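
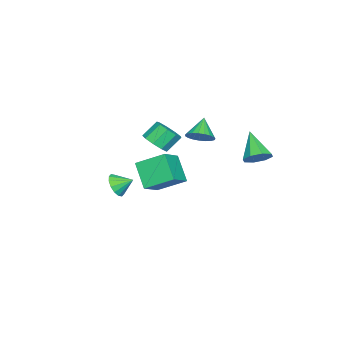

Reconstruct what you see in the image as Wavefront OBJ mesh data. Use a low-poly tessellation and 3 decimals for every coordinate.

v -1.932 4.19 -0.025
v -1.286 3.494 0.007
v -3.148 3.13 1.425
v -1.157 4.016 0.496
v -1.482 4.64 0.68
v -2.071 5.001 0.451
v -2.578 4.886 -0.058
v -2.706 4.365 -0.547
v -2.382 3.741 -0.731
v -1.793 3.38 -0.502
v -0.315 -4.453 -3.648
v 0.307 -4.657 -3.001
v -0.585 -3.447 -3.072
v 0.546 -4.405 -3.327
v 0.555 -4.166 -3.739
v 0.331 -4.005 -4.127
v -0.067 -3.963 -4.386
v -0.53 -4.052 -4.448
v -0.936 -4.249 -4.295
v -1.176 -4.5 -3.969
v -1.184 -4.739 -3.557
v -0.96 -4.901 -3.17
v -0.563 -4.943 -2.91
v -0.099 -4.853 -2.849
v 0.742 1.615 2.49
v 1.352 1.765 3.135
v -0.322 1.385 3.55
v 1.217 2.109 3.074
v 1 2.367 2.912
v 0.738 2.495 2.677
v 0.477 2.471 2.41
v 0.262 2.299 2.156
v 0.13 2.009 1.961
v 0.104 1.65 1.856
v 0.189 1.286 1.862
v 0.369 0.978 1.976
v 0.613 0.78 2.179
v 0.88 0.727 2.436
v 1.123 0.828 2.702
v 1.301 1.064 2.931
v 1.382 1.396 3.085
v -1.459 -2.381 -0.058
v -0.82 -1.639 -0.047
v -1.562 -1.016 0.95
v -2.201 -1.759 0.938
v -1.308 -1.514 -0.488
v -2.05 -0.891 0.508
v -1.867 -1.795 -0.729
v -2.609 -1.172 0.268
v -2.235 -2.35 -0.656
v -2.977 -1.727 0.341
v -2.24 -2.92 -0.303
v -2.982 -2.297 0.694
v -1.879 -3.238 0.164
v -2.621 -2.615 1.161
v -1.322 -3.155 0.527
v -2.064 -2.532 1.524
v -0.829 -2.71 0.616
v -1.571 -2.087 1.613
v -0.63 -2.111 0.39
v -1.372 -1.488 1.386
v 2.07 -1.098 0.169
v 1.662 0.605 1.135
v 2.993 -0.083 -1.231
v 2.585 1.62 -0.265
v 3.555 -1.24 1.045
v 3.147 0.463 2.011
v 4.478 -0.225 -0.355
v 4.07 1.478 0.611
f 2 1 4
f 2 4 3
f 4 1 5
f 4 5 3
f 5 1 6
f 5 6 3
f 6 1 7
f 6 7 3
f 7 1 8
f 7 8 3
f 8 1 9
f 8 9 3
f 9 1 10
f 9 10 3
f 10 1 2
f 10 2 3
f 12 11 14
f 12 14 13
f 14 11 15
f 14 15 13
f 15 11 16
f 15 16 13
f 16 11 17
f 16 17 13
f 17 11 18
f 17 18 13
f 18 11 19
f 18 19 13
f 19 11 20
f 19 20 13
f 20 11 21
f 20 21 13
f 21 11 22
f 21 22 13
f 22 11 23
f 22 23 13
f 23 11 24
f 23 24 13
f 24 11 12
f 24 12 13
f 26 25 28
f 26 28 27
f 28 25 29
f 28 29 27
f 29 25 30
f 29 30 27
f 30 25 31
f 30 31 27
f 31 25 32
f 31 32 27
f 32 25 33
f 32 33 27
f 33 25 34
f 33 34 27
f 34 25 35
f 34 35 27
f 35 25 36
f 35 36 27
f 36 25 37
f 36 37 27
f 37 25 38
f 37 38 27
f 38 25 39
f 38 39 27
f 39 25 40
f 39 40 27
f 40 25 41
f 40 41 27
f 41 25 26
f 41 26 27
f 43 42 46
f 43 46 44
f 44 46 47
f 44 47 45
f 46 42 48
f 46 48 47
f 47 48 49
f 47 49 45
f 48 42 50
f 48 50 49
f 49 50 51
f 49 51 45
f 50 42 52
f 50 52 51
f 51 52 53
f 51 53 45
f 52 42 54
f 52 54 53
f 53 54 55
f 53 55 45
f 54 42 56
f 54 56 55
f 55 56 57
f 55 57 45
f 56 42 58
f 56 58 57
f 57 58 59
f 57 59 45
f 58 42 60
f 58 60 59
f 59 60 61
f 59 61 45
f 60 42 43
f 60 43 61
f 61 43 44
f 61 44 45
f 63 65 62
f 66 63 62
f 62 65 64
f 64 66 62
f 63 69 65
f 67 63 66
f 67 69 63
f 65 69 64
f 68 66 64
f 64 69 68
f 68 67 66
f 69 67 68



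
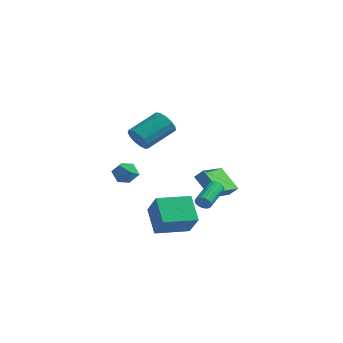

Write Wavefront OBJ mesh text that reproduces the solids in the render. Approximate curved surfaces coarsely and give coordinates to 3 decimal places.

v -0.41 -3.934 -2.97
v -1.525 -2.899 -1.687
v -1.439 -3.232 -4.431
v -2.554 -2.196 -3.148
v 0.974 -2.244 -3.132
v -0.141 -1.208 -1.849
v -0.055 -1.541 -4.593
v -1.17 -0.506 -3.31
v 1.577 -2.773 -1.388
v 1.841 -2.606 -1.816
v 1.686 -0.84 -1.221
v 1.423 -1.007 -0.792
v 1.616 -2.601 -1.887
v 1.461 -0.835 -1.292
v 1.384 -2.631 -1.86
v 1.229 -0.865 -1.265
v 1.19 -2.689 -1.739
v 1.035 -0.923 -1.144
v 1.072 -2.763 -1.548
v 0.918 -0.997 -0.953
v 1.055 -2.84 -1.326
v 0.9 -1.073 -0.731
v 1.141 -2.903 -1.116
v 0.987 -1.137 -0.521
v 1.314 -2.94 -0.959
v 1.159 -1.174 -0.364
v 1.539 -2.945 -0.888
v 1.384 -1.179 -0.293
v 1.771 -2.915 -0.915
v 1.616 -1.149 -0.32
v 1.965 -2.857 -1.036
v 1.81 -1.091 -0.441
v 2.082 -2.783 -1.227
v 1.928 -1.017 -0.632
v 2.1 -2.707 -1.449
v 1.945 -0.94 -0.854
v 2.013 -2.643 -1.659
v 1.859 -0.877 -1.064
v -1.842 -4.3 3.515
v -1.502 -4.788 4.164
v -0.759 -3.008 5.114
v -1.098 -2.52 4.465
v -1.149 -4.751 3.818
v -0.406 -2.971 4.768
v -1.016 -4.57 3.375
v -0.273 -2.79 4.325
v -1.145 -4.304 2.978
v -0.402 -2.524 3.927
v -1.495 -4.036 2.75
v -0.752 -2.257 3.7
v -1.955 -3.853 2.766
v -1.212 -2.073 3.716
v -2.379 -3.811 3.019
v -1.636 -2.031 3.969
v -2.633 -3.924 3.43
v -1.89 -2.144 4.38
v -2.635 -4.157 3.868
v -1.892 -2.377 4.818
v -2.385 -4.435 4.194
v -1.642 -2.655 5.144
v -1.963 -4.67 4.304
v -1.22 -2.891 5.254
v 0.533 -0.055 -2.258
v -0.866 0.377 -1.031
v 0.72 1.813 -2.703
v -0.679 2.246 -1.477
v 1.099 0.034 -1.643
v -0.3 0.467 -0.417
v 1.286 1.903 -2.089
v -0.113 2.335 -0.862
v -3.487 -2.45 -0.844
v -2.89 -2.514 -0.196
v -4.43 -3.166 -0.044
v -3.833 -3.23 0.604
v -4.185 -2.445 0.403
v -3.602 -2.002 -0.091
v -3.718 -3.678 -0.149
v -3.135 -3.235 -0.643
v -3.032 -3.272 0.233
v -3.321 -2.51 0.574
v -3.999 -3.17 -0.814
v -4.288 -2.408 -0.473
f 2 4 1
f 5 2 1
f 1 4 3
f 3 5 1
f 2 8 4
f 6 2 5
f 6 8 2
f 4 8 3
f 7 5 3
f 3 8 7
f 7 6 5
f 8 6 7
f 10 9 13
f 10 13 11
f 11 13 14
f 11 14 12
f 13 9 15
f 13 15 14
f 14 15 16
f 14 16 12
f 15 9 17
f 15 17 16
f 16 17 18
f 16 18 12
f 17 9 19
f 17 19 18
f 18 19 20
f 18 20 12
f 19 9 21
f 19 21 20
f 20 21 22
f 20 22 12
f 21 9 23
f 21 23 22
f 22 23 24
f 22 24 12
f 23 9 25
f 23 25 24
f 24 25 26
f 24 26 12
f 25 9 27
f 25 27 26
f 26 27 28
f 26 28 12
f 27 9 29
f 27 29 28
f 28 29 30
f 28 30 12
f 29 9 31
f 29 31 30
f 30 31 32
f 30 32 12
f 31 9 33
f 31 33 32
f 32 33 34
f 32 34 12
f 33 9 35
f 33 35 34
f 34 35 36
f 34 36 12
f 35 9 37
f 35 37 36
f 36 37 38
f 36 38 12
f 37 9 10
f 37 10 38
f 38 10 11
f 38 11 12
f 40 39 43
f 40 43 41
f 41 43 44
f 41 44 42
f 43 39 45
f 43 45 44
f 44 45 46
f 44 46 42
f 45 39 47
f 45 47 46
f 46 47 48
f 46 48 42
f 47 39 49
f 47 49 48
f 48 49 50
f 48 50 42
f 49 39 51
f 49 51 50
f 50 51 52
f 50 52 42
f 51 39 53
f 51 53 52
f 52 53 54
f 52 54 42
f 53 39 55
f 53 55 54
f 54 55 56
f 54 56 42
f 55 39 57
f 55 57 56
f 56 57 58
f 56 58 42
f 57 39 59
f 57 59 58
f 58 59 60
f 58 60 42
f 59 39 61
f 59 61 60
f 60 61 62
f 60 62 42
f 61 39 40
f 61 40 62
f 62 40 41
f 62 41 42
f 64 66 63
f 67 64 63
f 63 66 65
f 65 67 63
f 64 70 66
f 68 64 67
f 68 70 64
f 66 70 65
f 69 67 65
f 65 70 69
f 69 68 67
f 70 68 69
f 71 82 76
f 71 76 72
f 71 72 78
f 71 78 81
f 71 81 82
f 72 76 80
f 76 82 75
f 82 81 73
f 81 78 77
f 78 72 79
f 74 80 75
f 74 75 73
f 74 73 77
f 74 77 79
f 74 79 80
f 75 80 76
f 73 75 82
f 77 73 81
f 79 77 78
f 80 79 72



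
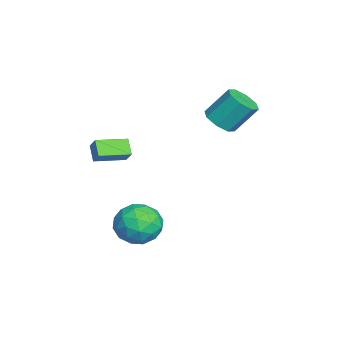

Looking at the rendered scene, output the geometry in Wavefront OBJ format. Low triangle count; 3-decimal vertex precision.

v 0.351 -2.013 -1.249
v 0.98 -1.185 -1.846
v 1.28 -3.415 -2.214
v 1.909 -2.587 -2.811
v 2.099 -2.755 -1.639
v 1.525 -1.889 -1.043
v 0.735 -2.711 -3.017
v 0.161 -1.845 -2.421
v 1.217 -1.617 -2.938
v 2.06 -1.644 -2.087
v 0.2 -2.956 -1.973
v 1.043 -2.983 -1.122
v 0.583 -1.476 -1.463
v 1.677 -3.124 -2.597
v 1.788 -3.223 -1.909
v 2.158 -2.736 -2.259
v 0.904 -1.889 -0.991
v 1.274 -1.403 -1.342
v 1.932 -2.326 -1.22
v 0.986 -3.197 -2.718
v 1.356 -2.711 -3.069
v 0.102 -1.864 -1.801
v 0.472 -1.377 -2.151
v 0.328 -2.274 -2.84
v 1.093 -1.243 -2.456
v 1.639 -2.067 -3.023
v 0.949 -2.14 -3.144
v 0.611 -1.631 -2.794
v 1.589 -1.259 -1.955
v 2.135 -2.083 -2.522
v 2.247 -2.182 -1.834
v 1.909 -1.672 -1.483
v 1.728 -1.513 -2.597
v 0.125 -2.517 -1.538
v 0.671 -3.341 -2.105
v 0.351 -2.928 -2.577
v 0.013 -2.418 -2.226
v 0.621 -2.533 -1.037
v 1.167 -3.357 -1.604
v 1.649 -2.969 -1.266
v 1.311 -2.46 -0.916
v 0.532 -3.087 -1.463
v -2.781 1.3 2.466
v -2.013 1.676 2.217
v -2.092 2.755 3.606
v -2.859 2.38 3.854
v -2.555 1.986 1.946
v -2.634 3.065 3.334
v -3.229 1.895 1.978
v -3.308 2.974 3.367
v -3.641 1.455 2.297
v -3.719 2.534 3.685
v -3.548 0.925 2.714
v -3.627 2.004 4.103
v -3.006 0.615 2.986
v -3.085 1.694 4.374
v -2.332 0.706 2.953
v -2.411 1.785 4.342
v -1.921 1.146 2.635
v -1.999 2.225 4.023
v 1.855 -4.182 2.376
v 1.182 -4.36 2.977
v 1.311 -2.788 2.179
v 0.637 -2.966 2.779
v 2.323 -3.914 2.981
v 1.649 -4.092 3.581
v 1.778 -2.52 2.783
v 1.105 -2.698 3.384
f 1 38 17
f 38 12 41
f 17 41 6
f 38 41 17
f 1 17 13
f 17 6 18
f 13 18 2
f 17 18 13
f 1 13 22
f 13 2 23
f 22 23 8
f 13 23 22
f 1 22 34
f 22 8 37
f 34 37 11
f 22 37 34
f 1 34 38
f 34 11 42
f 38 42 12
f 34 42 38
f 2 18 29
f 18 6 32
f 29 32 10
f 18 32 29
f 6 41 19
f 41 12 40
f 19 40 5
f 41 40 19
f 12 42 39
f 42 11 35
f 39 35 3
f 42 35 39
f 11 37 36
f 37 8 24
f 36 24 7
f 37 24 36
f 8 23 28
f 23 2 25
f 28 25 9
f 23 25 28
f 4 30 16
f 30 10 31
f 16 31 5
f 30 31 16
f 4 16 14
f 16 5 15
f 14 15 3
f 16 15 14
f 4 14 21
f 14 3 20
f 21 20 7
f 14 20 21
f 4 21 26
f 21 7 27
f 26 27 9
f 21 27 26
f 4 26 30
f 26 9 33
f 30 33 10
f 26 33 30
f 5 31 19
f 31 10 32
f 19 32 6
f 31 32 19
f 3 15 39
f 15 5 40
f 39 40 12
f 15 40 39
f 7 20 36
f 20 3 35
f 36 35 11
f 20 35 36
f 9 27 28
f 27 7 24
f 28 24 8
f 27 24 28
f 10 33 29
f 33 9 25
f 29 25 2
f 33 25 29
f 44 43 47
f 44 47 45
f 45 47 48
f 45 48 46
f 47 43 49
f 47 49 48
f 48 49 50
f 48 50 46
f 49 43 51
f 49 51 50
f 50 51 52
f 50 52 46
f 51 43 53
f 51 53 52
f 52 53 54
f 52 54 46
f 53 43 55
f 53 55 54
f 54 55 56
f 54 56 46
f 55 43 57
f 55 57 56
f 56 57 58
f 56 58 46
f 57 43 59
f 57 59 58
f 58 59 60
f 58 60 46
f 59 43 44
f 59 44 60
f 60 44 45
f 60 45 46
f 62 64 61
f 65 62 61
f 61 64 63
f 63 65 61
f 62 68 64
f 66 62 65
f 66 68 62
f 64 68 63
f 67 65 63
f 63 68 67
f 67 66 65
f 68 66 67



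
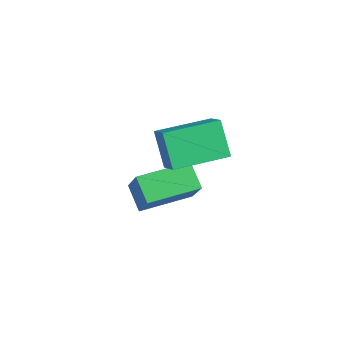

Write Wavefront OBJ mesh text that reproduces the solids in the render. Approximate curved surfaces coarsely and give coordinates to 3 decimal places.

v -3.646 -1.377 -4.819
v -4.588 -1.36 -4.045
v -3.436 0.712 -4.609
v -4.379 0.729 -3.834
v -2.341 -1.669 -3.226
v -3.284 -1.652 -2.451
v -2.132 0.42 -3.015
v -3.074 0.437 -2.241
v -1.653 -1.335 -0.824
v -2.518 -1.295 0.51
v -1.43 0.812 -0.742
v -2.295 0.851 0.592
v -0.745 -1.451 -0.232
v -1.61 -1.412 1.102
v -0.522 0.695 -0.15
v -1.387 0.735 1.184
f 2 4 1
f 5 2 1
f 1 4 3
f 3 5 1
f 2 8 4
f 6 2 5
f 6 8 2
f 4 8 3
f 7 5 3
f 3 8 7
f 7 6 5
f 8 6 7
f 10 12 9
f 13 10 9
f 9 12 11
f 11 13 9
f 10 16 12
f 14 10 13
f 14 16 10
f 12 16 11
f 15 13 11
f 11 16 15
f 15 14 13
f 16 14 15



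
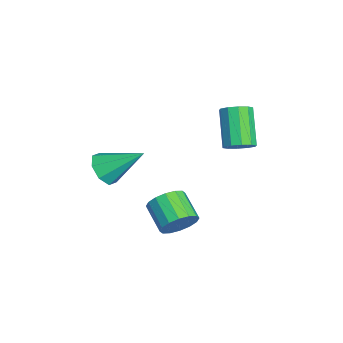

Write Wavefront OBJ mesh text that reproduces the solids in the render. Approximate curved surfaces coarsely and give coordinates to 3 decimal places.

v -1.178 2.507 1.368
v -0.715 2.108 1.786
v -2.1 2.053 3.269
v -2.562 2.453 2.852
v -0.638 2.55 1.873
v -2.023 2.496 3.357
v -0.768 2.976 1.768
v -2.153 2.921 3.252
v -1.054 3.223 1.51
v -2.439 3.168 2.994
v -1.387 3.197 1.198
v -2.772 3.142 2.682
v -1.64 2.907 0.951
v -3.025 2.852 2.434
v -1.717 2.464 0.863
v -3.102 2.41 2.347
v -1.587 2.039 0.968
v -2.972 1.984 2.452
v -1.301 1.792 1.226
v -2.686 1.737 2.71
v -0.968 1.818 1.538
v -2.353 1.763 3.022
v 2.124 -0.229 -1.045
v 2.594 -0.272 -0.291
v 1.406 -0.793 0.42
v 0.936 -0.751 -0.335
v 2.409 0.15 -0.292
v 1.22 -0.372 0.419
v 2.147 0.47 -0.495
v 0.958 -0.052 0.216
v 1.879 0.603 -0.846
v 0.69 0.081 -0.135
v 1.677 0.512 -1.25
v 0.488 -0.009 -0.539
v 1.595 0.223 -1.599
v 0.406 -0.298 -0.888
v 1.654 -0.187 -1.8
v 0.466 -0.708 -1.089
v 1.84 -0.608 -1.799
v 0.651 -1.13 -1.088
v 2.102 -0.928 -1.596
v 0.913 -1.45 -0.885
v 2.37 -1.061 -1.245
v 1.181 -1.583 -0.534
v 2.572 -0.971 -0.841
v 1.383 -1.492 -0.13
v 2.654 -0.682 -0.492
v 1.465 -1.203 0.219
v 2.952 -3.291 3.208
v 3.779 -3.524 3.257
v 3.328 -1.709 4.372
v 3.659 -3.122 2.75
v 3.126 -2.82 2.511
v 2.49 -2.794 2.68
v 2.125 -3.059 3.159
v 2.245 -3.461 3.667
v 2.778 -3.763 3.906
v 3.414 -3.789 3.737
f 2 1 5
f 2 5 3
f 3 5 6
f 3 6 4
f 5 1 7
f 5 7 6
f 6 7 8
f 6 8 4
f 7 1 9
f 7 9 8
f 8 9 10
f 8 10 4
f 9 1 11
f 9 11 10
f 10 11 12
f 10 12 4
f 11 1 13
f 11 13 12
f 12 13 14
f 12 14 4
f 13 1 15
f 13 15 14
f 14 15 16
f 14 16 4
f 15 1 17
f 15 17 16
f 16 17 18
f 16 18 4
f 17 1 19
f 17 19 18
f 18 19 20
f 18 20 4
f 19 1 21
f 19 21 20
f 20 21 22
f 20 22 4
f 21 1 2
f 21 2 22
f 22 2 3
f 22 3 4
f 24 23 27
f 24 27 25
f 25 27 28
f 25 28 26
f 27 23 29
f 27 29 28
f 28 29 30
f 28 30 26
f 29 23 31
f 29 31 30
f 30 31 32
f 30 32 26
f 31 23 33
f 31 33 32
f 32 33 34
f 32 34 26
f 33 23 35
f 33 35 34
f 34 35 36
f 34 36 26
f 35 23 37
f 35 37 36
f 36 37 38
f 36 38 26
f 37 23 39
f 37 39 38
f 38 39 40
f 38 40 26
f 39 23 41
f 39 41 40
f 40 41 42
f 40 42 26
f 41 23 43
f 41 43 42
f 42 43 44
f 42 44 26
f 43 23 45
f 43 45 44
f 44 45 46
f 44 46 26
f 45 23 47
f 45 47 46
f 46 47 48
f 46 48 26
f 47 23 24
f 47 24 48
f 48 24 25
f 48 25 26
f 50 49 52
f 50 52 51
f 52 49 53
f 52 53 51
f 53 49 54
f 53 54 51
f 54 49 55
f 54 55 51
f 55 49 56
f 55 56 51
f 56 49 57
f 56 57 51
f 57 49 58
f 57 58 51
f 58 49 50
f 58 50 51



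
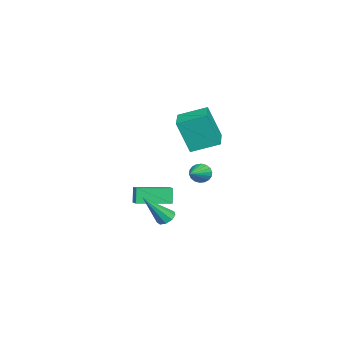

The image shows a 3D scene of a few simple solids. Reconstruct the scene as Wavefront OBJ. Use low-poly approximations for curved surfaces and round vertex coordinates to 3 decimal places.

v 3.082 1.55 -0.669
v 3.574 1.658 -0.831
v 3.798 0.59 0.869
v 3.456 1.921 -0.612
v 3.162 2.01 -0.419
v 2.83 1.884 -0.344
v 2.617 1.602 -0.42
v 2.62 1.295 -0.613
v 2.84 1.108 -0.833
v 3.173 1.127 -0.976
v 3.463 1.345 -0.975
v 1.789 2.943 1.846
v 1.998 3.179 1.359
v 3.271 2.717 2.374
v 1.973 3.383 1.516
v 1.912 3.499 1.738
v 1.826 3.505 1.981
v 1.733 3.4 2.198
v 1.651 3.204 2.345
v 1.596 2.957 2.393
v 1.579 2.706 2.332
v 1.604 2.503 2.175
v 1.666 2.386 1.953
v 1.752 2.38 1.71
v 1.845 2.485 1.494
v 1.927 2.681 1.347
v 1.982 2.929 1.299
v -4.108 1.3 1.482
v -4.038 0.595 3.395
v -4.368 2.798 2.043
v -4.298 2.092 3.956
v -2.362 1.588 1.524
v -2.292 0.882 3.437
v -2.622 3.085 2.085
v -2.552 2.38 3.998
v -0.115 -0.827 -1.252
v -0.43 -0.875 -0.335
v -0.832 0.838 -1.41
v -1.147 0.79 -0.494
v 0.607 -0.49 -0.986
v 0.292 -0.538 -0.07
v -0.11 1.175 -1.145
v -0.425 1.127 -0.228
f 2 1 4
f 2 4 3
f 4 1 5
f 4 5 3
f 5 1 6
f 5 6 3
f 6 1 7
f 6 7 3
f 7 1 8
f 7 8 3
f 8 1 9
f 8 9 3
f 9 1 10
f 9 10 3
f 10 1 11
f 10 11 3
f 11 1 2
f 11 2 3
f 13 12 15
f 13 15 14
f 15 12 16
f 15 16 14
f 16 12 17
f 16 17 14
f 17 12 18
f 17 18 14
f 18 12 19
f 18 19 14
f 19 12 20
f 19 20 14
f 20 12 21
f 20 21 14
f 21 12 22
f 21 22 14
f 22 12 23
f 22 23 14
f 23 12 24
f 23 24 14
f 24 12 25
f 24 25 14
f 25 12 26
f 25 26 14
f 26 12 27
f 26 27 14
f 27 12 13
f 27 13 14
f 29 31 28
f 32 29 28
f 28 31 30
f 30 32 28
f 29 35 31
f 33 29 32
f 33 35 29
f 31 35 30
f 34 32 30
f 30 35 34
f 34 33 32
f 35 33 34
f 37 39 36
f 40 37 36
f 36 39 38
f 38 40 36
f 37 43 39
f 41 37 40
f 41 43 37
f 39 43 38
f 42 40 38
f 38 43 42
f 42 41 40
f 43 41 42



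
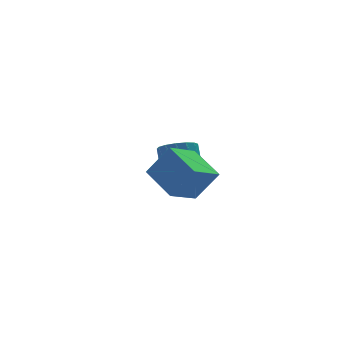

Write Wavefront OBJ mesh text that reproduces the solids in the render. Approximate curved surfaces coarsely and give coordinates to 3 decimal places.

v -1.932 -1.541 -0.677
v -2.486 0.013 -0.035
v -0.681 -0.8 -1.391
v -1.235 0.754 -0.75
v -1.025 -1.774 0.67
v -1.579 -0.22 1.311
v 0.226 -1.033 -0.045
v -0.328 0.521 0.597
v 0.001 3.304 -2.378
v 0.653 3.754 -2.762
v 0.711 4.826 -1.405
v 0.059 4.376 -1.022
v 0.27 3.956 -2.905
v 0.329 5.028 -1.548
v -0.185 3.983 -2.907
v -0.126 5.055 -1.55
v -0.59 3.828 -2.767
v -0.531 4.9 -1.41
v -0.836 3.533 -2.523
v -0.778 4.605 -1.167
v -0.859 3.177 -2.24
v -0.8 4.249 -0.884
v -0.651 2.854 -1.995
v -0.593 3.926 -0.638
v -0.269 2.652 -1.852
v -0.21 3.724 -0.495
v 0.186 2.625 -1.85
v 0.245 3.697 -0.493
v 0.591 2.78 -1.99
v 0.65 3.852 -0.633
v 0.838 3.075 -2.233
v 0.896 4.147 -0.877
v 0.86 3.431 -2.516
v 0.919 4.503 -1.16
f 2 4 1
f 5 2 1
f 1 4 3
f 3 5 1
f 2 8 4
f 6 2 5
f 6 8 2
f 4 8 3
f 7 5 3
f 3 8 7
f 7 6 5
f 8 6 7
f 10 9 13
f 10 13 11
f 11 13 14
f 11 14 12
f 13 9 15
f 13 15 14
f 14 15 16
f 14 16 12
f 15 9 17
f 15 17 16
f 16 17 18
f 16 18 12
f 17 9 19
f 17 19 18
f 18 19 20
f 18 20 12
f 19 9 21
f 19 21 20
f 20 21 22
f 20 22 12
f 21 9 23
f 21 23 22
f 22 23 24
f 22 24 12
f 23 9 25
f 23 25 24
f 24 25 26
f 24 26 12
f 25 9 27
f 25 27 26
f 26 27 28
f 26 28 12
f 27 9 29
f 27 29 28
f 28 29 30
f 28 30 12
f 29 9 31
f 29 31 30
f 30 31 32
f 30 32 12
f 31 9 33
f 31 33 32
f 32 33 34
f 32 34 12
f 33 9 10
f 33 10 34
f 34 10 11
f 34 11 12



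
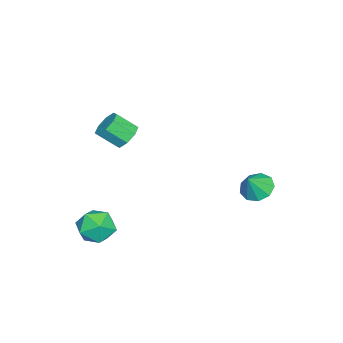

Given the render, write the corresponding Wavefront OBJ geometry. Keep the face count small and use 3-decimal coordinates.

v -2.996 4.117 -1.887
v -2.235 4.44 -2.336
v -2.244 3.843 -0.813
v -2.52 4.918 -2.015
v -3.028 5.022 -1.634
v -3.52 4.703 -1.371
v -3.767 4.109 -1.35
v -3.653 3.52 -1.581
v -3.232 3.21 -1.955
v -2.7 3.325 -2.297
v -2.306 3.811 -2.448
v 1.309 -1.131 3.489
v 1.659 -0.607 3.998
v 1.901 -1.605 4.859
v 1.551 -2.129 4.351
v 1.05 -0.666 4.1
v 1.293 -1.664 4.962
v 0.593 -0.998 3.845
v 0.836 -1.996 4.706
v 0.555 -1.408 3.381
v 0.798 -2.405 4.242
v 0.959 -1.655 2.981
v 1.201 -2.653 3.842
v 1.567 -1.596 2.878
v 1.81 -2.594 3.74
v 2.024 -1.264 3.134
v 2.267 -2.262 3.995
v 2.062 -0.855 3.598
v 2.305 -1.852 4.459
v 2.392 -1.566 -1.934
v 2.96 -1.549 -0.975
v 3.72 -2.511 -2.705
v 4.288 -2.494 -1.746
v 3.35 -3.09 -1.827
v 2.528 -2.506 -1.351
v 4.152 -1.554 -2.329
v 3.33 -0.97 -1.853
v 4.047 -1.542 -1.219
v 3.552 -2.491 -0.909
v 3.128 -1.569 -2.771
v 2.633 -2.518 -2.461
f 2 1 4
f 2 4 3
f 4 1 5
f 4 5 3
f 5 1 6
f 5 6 3
f 6 1 7
f 6 7 3
f 7 1 8
f 7 8 3
f 8 1 9
f 8 9 3
f 9 1 10
f 9 10 3
f 10 1 11
f 10 11 3
f 11 1 2
f 11 2 3
f 13 12 16
f 13 16 14
f 14 16 17
f 14 17 15
f 16 12 18
f 16 18 17
f 17 18 19
f 17 19 15
f 18 12 20
f 18 20 19
f 19 20 21
f 19 21 15
f 20 12 22
f 20 22 21
f 21 22 23
f 21 23 15
f 22 12 24
f 22 24 23
f 23 24 25
f 23 25 15
f 24 12 26
f 24 26 25
f 25 26 27
f 25 27 15
f 26 12 28
f 26 28 27
f 27 28 29
f 27 29 15
f 28 12 13
f 28 13 29
f 29 13 14
f 29 14 15
f 30 41 35
f 30 35 31
f 30 31 37
f 30 37 40
f 30 40 41
f 31 35 39
f 35 41 34
f 41 40 32
f 40 37 36
f 37 31 38
f 33 39 34
f 33 34 32
f 33 32 36
f 33 36 38
f 33 38 39
f 34 39 35
f 32 34 41
f 36 32 40
f 38 36 37
f 39 38 31



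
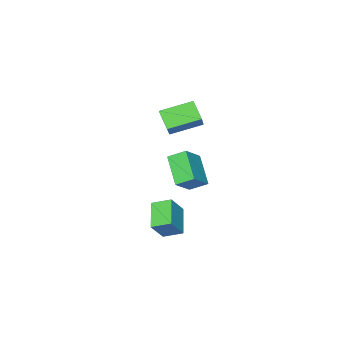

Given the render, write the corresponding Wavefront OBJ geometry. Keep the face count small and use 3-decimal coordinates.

v -0.948 1.151 0.003
v -1.613 -0.145 1.16
v -1.505 1.894 0.515
v -2.17 0.598 1.672
v 0.21 1.382 0.928
v -0.455 0.086 2.085
v -0.347 2.125 1.44
v -1.012 0.829 2.597
v -1.691 -1.089 2.71
v -1.898 -1.912 3.573
v -3.14 -0.165 3.244
v -3.348 -0.988 4.106
v -0.652 -0.132 3.874
v -0.86 -0.955 4.736
v -2.102 0.792 4.407
v -2.309 -0.031 5.27
v -0.535 -0.309 -2.165
v 0.321 -0.252 -1.071
v -1.106 0.541 -1.762
v -0.249 0.599 -0.669
v 0.449 0.741 -2.991
v 1.306 0.799 -1.898
v -0.121 1.592 -2.589
v 0.735 1.649 -1.495
f 2 4 1
f 5 2 1
f 1 4 3
f 3 5 1
f 2 8 4
f 6 2 5
f 6 8 2
f 4 8 3
f 7 5 3
f 3 8 7
f 7 6 5
f 8 6 7
f 10 12 9
f 13 10 9
f 9 12 11
f 11 13 9
f 10 16 12
f 14 10 13
f 14 16 10
f 12 16 11
f 15 13 11
f 11 16 15
f 15 14 13
f 16 14 15
f 18 20 17
f 21 18 17
f 17 20 19
f 19 21 17
f 18 24 20
f 22 18 21
f 22 24 18
f 20 24 19
f 23 21 19
f 19 24 23
f 23 22 21
f 24 22 23



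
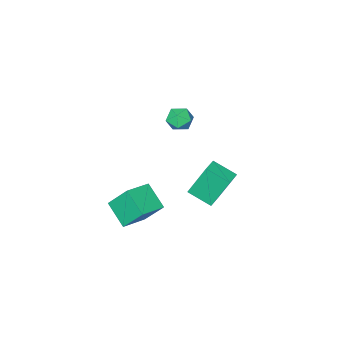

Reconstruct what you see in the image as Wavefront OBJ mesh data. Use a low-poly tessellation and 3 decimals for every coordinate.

v -2.223 1.282 -4.092
v -2.864 1.847 -2.317
v -2.771 2.376 -4.638
v -3.413 2.941 -2.863
v -1.447 1.739 -3.957
v -2.089 2.304 -2.182
v -1.996 2.833 -4.503
v -2.637 3.398 -2.728
v -1.04 2.706 2.305
v -0.556 3.135 2.585
v -0.244 1.905 2.155
v 0.24 2.334 2.435
v -0.267 2.063 2.841
v -0.759 2.558 2.934
v -0.041 2.482 1.806
v -0.533 2.977 1.899
v 0.062 2.996 2.276
v -0.078 2.737 2.916
v -0.722 2.303 1.824
v -0.862 2.044 2.464
v 1.763 1.609 -2.615
v 1.333 2.493 -1.327
v 1.796 2.809 -3.428
v 1.366 3.693 -2.14
v 3.074 1.787 -2.3
v 2.644 2.671 -1.012
v 3.107 2.987 -3.113
v 2.677 3.871 -1.825
f 2 4 1
f 5 2 1
f 1 4 3
f 3 5 1
f 2 8 4
f 6 2 5
f 6 8 2
f 4 8 3
f 7 5 3
f 3 8 7
f 7 6 5
f 8 6 7
f 9 20 14
f 9 14 10
f 9 10 16
f 9 16 19
f 9 19 20
f 10 14 18
f 14 20 13
f 20 19 11
f 19 16 15
f 16 10 17
f 12 18 13
f 12 13 11
f 12 11 15
f 12 15 17
f 12 17 18
f 13 18 14
f 11 13 20
f 15 11 19
f 17 15 16
f 18 17 10
f 22 24 21
f 25 22 21
f 21 24 23
f 23 25 21
f 22 28 24
f 26 22 25
f 26 28 22
f 24 28 23
f 27 25 23
f 23 28 27
f 27 26 25
f 28 26 27



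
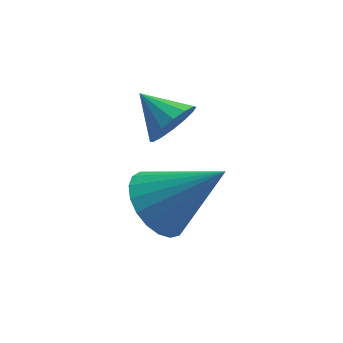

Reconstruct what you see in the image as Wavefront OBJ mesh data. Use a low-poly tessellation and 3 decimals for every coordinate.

v 1.121 0.137 -4.65
v 1.709 0.716 -5.232
v 2.719 -0.017 -3.19
v 1.517 1.001 -4.992
v 1.256 1.137 -4.692
v 0.971 1.1 -4.385
v 0.713 0.896 -4.124
v 0.525 0.561 -3.954
v 0.441 0.153 -3.904
v 0.474 -0.258 -3.984
v 0.619 -0.601 -4.179
v 0.851 -0.816 -4.455
v 1.129 -0.867 -4.765
v 1.407 -0.743 -5.055
v 1.635 -0.468 -5.275
v 1.774 -0.088 -5.388
v 1.8 0.331 -5.372
v 1.534 2.423 -3.753
v 2.032 2.568 -3.184
v 0.706 3.197 -3.227
v 2.111 2.842 -3.463
v 2.035 3.004 -3.819
v 1.825 3.01 -4.158
v 1.538 2.858 -4.388
v 1.249 2.59 -4.449
v 1.036 2.278 -4.323
v 0.957 2.004 -4.044
v 1.033 1.842 -3.688
v 1.243 1.836 -3.349
v 1.531 1.987 -3.118
v 1.819 2.255 -3.058
f 2 1 4
f 2 4 3
f 4 1 5
f 4 5 3
f 5 1 6
f 5 6 3
f 6 1 7
f 6 7 3
f 7 1 8
f 7 8 3
f 8 1 9
f 8 9 3
f 9 1 10
f 9 10 3
f 10 1 11
f 10 11 3
f 11 1 12
f 11 12 3
f 12 1 13
f 12 13 3
f 13 1 14
f 13 14 3
f 14 1 15
f 14 15 3
f 15 1 16
f 15 16 3
f 16 1 17
f 16 17 3
f 17 1 2
f 17 2 3
f 19 18 21
f 19 21 20
f 21 18 22
f 21 22 20
f 22 18 23
f 22 23 20
f 23 18 24
f 23 24 20
f 24 18 25
f 24 25 20
f 25 18 26
f 25 26 20
f 26 18 27
f 26 27 20
f 27 18 28
f 27 28 20
f 28 18 29
f 28 29 20
f 29 18 30
f 29 30 20
f 30 18 31
f 30 31 20
f 31 18 19
f 31 19 20



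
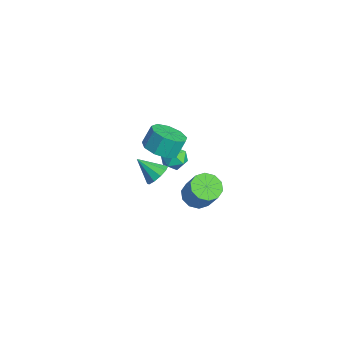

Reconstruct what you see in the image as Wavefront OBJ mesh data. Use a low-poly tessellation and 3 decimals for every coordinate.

v -3.839 2.95 -3.641
v -3.278 3.522 -3.271
v -3.582 2.018 -2.589
v -3.021 2.59 -2.219
v -3.887 2.763 -2.225
v -4.046 3.339 -2.876
v -2.814 2.201 -2.984
v -2.973 2.777 -3.635
v -2.644 3.06 -2.865
v -3.307 3.407 -2.396
v -3.553 2.133 -3.464
v -4.216 2.48 -2.995
v -1.738 1.245 -2.542
v -1.372 1.618 -1.897
v -2.542 0.295 -1.538
v -1.805 1.872 -2.002
v -2.212 1.887 -2.314
v -2.438 1.657 -2.713
v -2.396 1.27 -3.047
v -2.103 0.873 -3.188
v -1.67 0.618 -3.082
v -1.263 0.603 -2.77
v -1.038 0.834 -2.371
v -1.079 1.221 -2.037
v 0.476 0.699 1.849
v 1.255 0.125 2.283
v 1.083 0.707 3.364
v 0.304 1.281 2.931
v 1.525 0.735 1.997
v 1.353 1.317 3.079
v 1.304 1.327 1.643
v 1.132 1.91 2.724
v 0.696 1.626 1.385
v 0.524 2.208 2.466
v -0.015 1.491 1.345
v -0.187 2.073 2.426
v -0.496 0.985 1.54
v -0.669 1.567 2.621
v -0.523 0.346 1.88
v -0.695 0.928 2.962
v -0.082 -0.129 2.206
v -0.254 0.453 3.287
v 0.62 -0.216 2.365
v 0.448 0.366 3.446
v 3.202 1.889 -0.006
v 3.968 1.741 -0.455
v 4.863 1.963 0.996
v 4.098 2.111 1.446
v 3.861 2.287 -0.473
v 4.756 2.508 0.979
v 3.503 2.681 -0.312
v 4.398 2.902 1.14
v 3.03 2.772 -0.034
v 3.925 2.993 1.418
v 2.622 2.527 0.255
v 3.518 2.748 1.706
v 2.437 2.037 0.444
v 3.332 2.259 1.895
v 2.544 1.492 0.461
v 3.439 1.713 1.913
v 2.902 1.098 0.3
v 3.797 1.319 1.752
v 3.375 1.007 0.022
v 4.27 1.228 1.474
v 3.782 1.252 -0.266
v 4.678 1.473 1.185
f 1 12 6
f 1 6 2
f 1 2 8
f 1 8 11
f 1 11 12
f 2 6 10
f 6 12 5
f 12 11 3
f 11 8 7
f 8 2 9
f 4 10 5
f 4 5 3
f 4 3 7
f 4 7 9
f 4 9 10
f 5 10 6
f 3 5 12
f 7 3 11
f 9 7 8
f 10 9 2
f 14 13 16
f 14 16 15
f 16 13 17
f 16 17 15
f 17 13 18
f 17 18 15
f 18 13 19
f 18 19 15
f 19 13 20
f 19 20 15
f 20 13 21
f 20 21 15
f 21 13 22
f 21 22 15
f 22 13 23
f 22 23 15
f 23 13 24
f 23 24 15
f 24 13 14
f 24 14 15
f 26 25 29
f 26 29 27
f 27 29 30
f 27 30 28
f 29 25 31
f 29 31 30
f 30 31 32
f 30 32 28
f 31 25 33
f 31 33 32
f 32 33 34
f 32 34 28
f 33 25 35
f 33 35 34
f 34 35 36
f 34 36 28
f 35 25 37
f 35 37 36
f 36 37 38
f 36 38 28
f 37 25 39
f 37 39 38
f 38 39 40
f 38 40 28
f 39 25 41
f 39 41 40
f 40 41 42
f 40 42 28
f 41 25 43
f 41 43 42
f 42 43 44
f 42 44 28
f 43 25 26
f 43 26 44
f 44 26 27
f 44 27 28
f 46 45 49
f 46 49 47
f 47 49 50
f 47 50 48
f 49 45 51
f 49 51 50
f 50 51 52
f 50 52 48
f 51 45 53
f 51 53 52
f 52 53 54
f 52 54 48
f 53 45 55
f 53 55 54
f 54 55 56
f 54 56 48
f 55 45 57
f 55 57 56
f 56 57 58
f 56 58 48
f 57 45 59
f 57 59 58
f 58 59 60
f 58 60 48
f 59 45 61
f 59 61 60
f 60 61 62
f 60 62 48
f 61 45 63
f 61 63 62
f 62 63 64
f 62 64 48
f 63 45 65
f 63 65 64
f 64 65 66
f 64 66 48
f 65 45 46
f 65 46 66
f 66 46 47
f 66 47 48



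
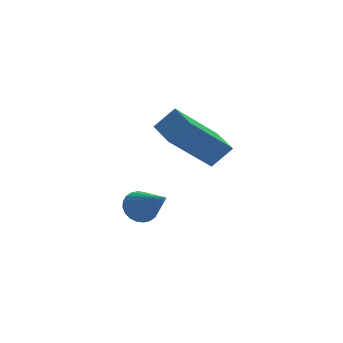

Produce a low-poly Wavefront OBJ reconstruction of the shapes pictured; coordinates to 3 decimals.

v -1.063 -0.068 2.598
v -0.44 -0.216 3.286
v -1.026 1.121 2.82
v -0.403 0.973 3.508
v 0.403 0.127 1.312
v 1.026 -0.021 2
v 0.44 1.316 1.534
v 1.063 1.168 2.222
v -0.912 2.422 -0.997
v -0.362 2.342 -1.294
v -0.648 1.058 -0.143
v -0.293 2.477 -1.1
v -0.318 2.603 -0.89
v -0.434 2.702 -0.697
v -0.623 2.758 -0.55
v -0.855 2.763 -0.47
v -1.096 2.715 -0.471
v -1.31 2.623 -0.552
v -1.462 2.501 -0.701
v -1.531 2.366 -0.894
v -1.506 2.24 -1.104
v -1.39 2.141 -1.297
v -1.201 2.085 -1.444
v -0.969 2.081 -1.524
v -0.728 2.128 -1.523
v -0.514 2.22 -1.442
f 2 4 1
f 5 2 1
f 1 4 3
f 3 5 1
f 2 8 4
f 6 2 5
f 6 8 2
f 4 8 3
f 7 5 3
f 3 8 7
f 7 6 5
f 8 6 7
f 10 9 12
f 10 12 11
f 12 9 13
f 12 13 11
f 13 9 14
f 13 14 11
f 14 9 15
f 14 15 11
f 15 9 16
f 15 16 11
f 16 9 17
f 16 17 11
f 17 9 18
f 17 18 11
f 18 9 19
f 18 19 11
f 19 9 20
f 19 20 11
f 20 9 21
f 20 21 11
f 21 9 22
f 21 22 11
f 22 9 23
f 22 23 11
f 23 9 24
f 23 24 11
f 24 9 25
f 24 25 11
f 25 9 26
f 25 26 11
f 26 9 10
f 26 10 11



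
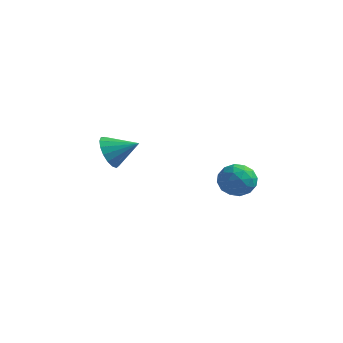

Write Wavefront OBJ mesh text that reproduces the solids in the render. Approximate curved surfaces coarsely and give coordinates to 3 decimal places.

v 1.362 1.908 1.191
v 2.082 1.965 0.412
v 2.298 0.695 1.968
v 3.018 0.752 1.189
v 2.903 1.561 1.867
v 2.325 2.311 1.387
v 2.055 0.349 0.993
v 1.477 1.099 0.513
v 2.51 1.001 0.29
v 3.035 1.751 0.83
v 1.345 0.909 1.55
v 1.87 1.659 2.09
v 1.64 2.043 0.734
v 2.74 0.617 1.646
v 2.673 1.092 2.045
v 3.096 1.126 1.587
v 1.783 2.247 1.306
v 2.206 2.28 0.848
v 2.689 2.043 1.703
v 2.174 0.38 1.532
v 2.597 0.413 1.074
v 1.284 1.534 0.793
v 1.707 1.568 0.335
v 1.691 0.617 0.677
v 2.315 1.51 0.204
v 2.865 0.797 0.661
v 2.299 0.56 0.546
v 1.959 1.001 0.264
v 2.623 1.951 0.521
v 3.173 1.237 0.978
v 3.106 1.713 1.376
v 2.766 2.154 1.094
v 2.875 1.384 0.449
v 1.207 1.423 1.402
v 1.757 0.709 1.859
v 1.614 0.506 1.286
v 1.274 0.947 1.004
v 1.515 1.863 1.719
v 2.065 1.15 2.176
v 2.421 1.659 2.116
v 2.081 2.1 1.834
v 1.505 1.276 1.931
v -4.544 0.443 1.99
v -3.997 0.196 1.104
v -3.136 0.977 2.71
v -4.142 0.681 1.027
v -4.378 1.112 1.171
v -4.653 1.389 1.502
v -4.903 1.45 1.945
v -5.071 1.281 2.398
v -5.118 0.919 2.758
v -5.033 0.448 2.941
v -4.837 -0.023 2.907
v -4.574 -0.388 2.662
v -4.304 -0.563 2.264
v -4.089 -0.507 1.802
v -3.978 -0.233 1.384
f 1 38 17
f 38 12 41
f 17 41 6
f 38 41 17
f 1 17 13
f 17 6 18
f 13 18 2
f 17 18 13
f 1 13 22
f 13 2 23
f 22 23 8
f 13 23 22
f 1 22 34
f 22 8 37
f 34 37 11
f 22 37 34
f 1 34 38
f 34 11 42
f 38 42 12
f 34 42 38
f 2 18 29
f 18 6 32
f 29 32 10
f 18 32 29
f 6 41 19
f 41 12 40
f 19 40 5
f 41 40 19
f 12 42 39
f 42 11 35
f 39 35 3
f 42 35 39
f 11 37 36
f 37 8 24
f 36 24 7
f 37 24 36
f 8 23 28
f 23 2 25
f 28 25 9
f 23 25 28
f 4 30 16
f 30 10 31
f 16 31 5
f 30 31 16
f 4 16 14
f 16 5 15
f 14 15 3
f 16 15 14
f 4 14 21
f 14 3 20
f 21 20 7
f 14 20 21
f 4 21 26
f 21 7 27
f 26 27 9
f 21 27 26
f 4 26 30
f 26 9 33
f 30 33 10
f 26 33 30
f 5 31 19
f 31 10 32
f 19 32 6
f 31 32 19
f 3 15 39
f 15 5 40
f 39 40 12
f 15 40 39
f 7 20 36
f 20 3 35
f 36 35 11
f 20 35 36
f 9 27 28
f 27 7 24
f 28 24 8
f 27 24 28
f 10 33 29
f 33 9 25
f 29 25 2
f 33 25 29
f 44 43 46
f 44 46 45
f 46 43 47
f 46 47 45
f 47 43 48
f 47 48 45
f 48 43 49
f 48 49 45
f 49 43 50
f 49 50 45
f 50 43 51
f 50 51 45
f 51 43 52
f 51 52 45
f 52 43 53
f 52 53 45
f 53 43 54
f 53 54 45
f 54 43 55
f 54 55 45
f 55 43 56
f 55 56 45
f 56 43 57
f 56 57 45
f 57 43 44
f 57 44 45



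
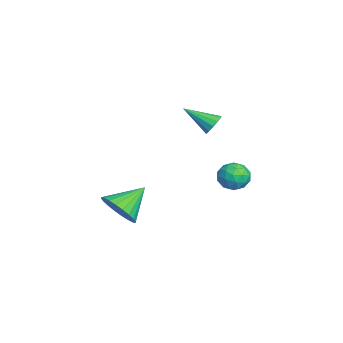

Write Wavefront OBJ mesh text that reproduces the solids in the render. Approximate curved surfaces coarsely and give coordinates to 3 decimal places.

v -1.014 0.611 2.009
v -0.343 0.648 2.048
v -0.937 -0.428 1.692
v -0.266 -0.391 1.731
v -0.638 -0.371 2.292
v -0.685 0.271 2.488
v -0.595 -0.051 1.252
v -0.642 0.591 1.448
v -0.084 0.239 1.58
v -0.111 0.042 2.223
v -1.169 0.178 1.517
v -1.196 -0.019 2.16
v -0.685 0.721 2.056
v -0.595 -0.501 1.684
v -0.813 -0.489 2.014
v -0.419 -0.467 2.037
v -0.886 0.499 2.314
v -0.492 0.521 2.337
v -0.665 -0.078 2.481
v -0.788 -0.301 1.403
v -0.394 -0.279 1.426
v -0.861 0.687 1.703
v -0.467 0.709 1.726
v -0.615 0.298 1.259
v -0.139 0.502 1.804
v -0.094 -0.108 1.618
v -0.287 0.091 1.337
v -0.315 0.469 1.451
v -0.154 0.386 2.182
v -0.109 -0.224 1.996
v -0.327 -0.213 2.326
v -0.355 0.165 2.441
v -0.002 0.146 1.907
v -1.171 0.444 1.744
v -1.126 -0.166 1.558
v -0.925 0.055 1.299
v -0.953 0.433 1.414
v -1.186 0.328 2.122
v -1.141 -0.282 1.936
v -0.965 -0.249 2.289
v -0.993 0.129 2.403
v -1.278 0.074 1.833
v 1.754 -4.138 1.532
v 2.102 -4.458 2.227
v 1.086 -3.182 2.308
v 2.324 -4.233 2.142
v 2.46 -3.994 1.964
v 2.489 -3.776 1.72
v 2.405 -3.614 1.448
v 2.223 -3.531 1.189
v 1.969 -3.541 0.982
v 1.682 -3.641 0.859
v 1.407 -3.817 0.838
v 1.184 -4.042 0.923
v 1.048 -4.281 1.101
v 1.019 -4.499 1.344
v 1.103 -4.661 1.616
v 1.285 -4.744 1.876
v 1.539 -4.735 2.083
v 1.826 -4.634 2.206
v -3.142 -0.498 3.299
v -2.794 -0.37 3.663
v -3.498 -1.642 4.041
v -3.046 -0.241 3.741
v -3.328 -0.194 3.678
v -3.551 -0.243 3.494
v -3.644 -0.374 3.249
v -3.578 -0.543 3.019
v -3.373 -0.698 2.879
v -3.095 -0.79 2.871
v -2.832 -0.789 2.999
v -2.667 -0.695 3.223
v -2.653 -0.539 3.47
f 1 38 17
f 38 12 41
f 17 41 6
f 38 41 17
f 1 17 13
f 17 6 18
f 13 18 2
f 17 18 13
f 1 13 22
f 13 2 23
f 22 23 8
f 13 23 22
f 1 22 34
f 22 8 37
f 34 37 11
f 22 37 34
f 1 34 38
f 34 11 42
f 38 42 12
f 34 42 38
f 2 18 29
f 18 6 32
f 29 32 10
f 18 32 29
f 6 41 19
f 41 12 40
f 19 40 5
f 41 40 19
f 12 42 39
f 42 11 35
f 39 35 3
f 42 35 39
f 11 37 36
f 37 8 24
f 36 24 7
f 37 24 36
f 8 23 28
f 23 2 25
f 28 25 9
f 23 25 28
f 4 30 16
f 30 10 31
f 16 31 5
f 30 31 16
f 4 16 14
f 16 5 15
f 14 15 3
f 16 15 14
f 4 14 21
f 14 3 20
f 21 20 7
f 14 20 21
f 4 21 26
f 21 7 27
f 26 27 9
f 21 27 26
f 4 26 30
f 26 9 33
f 30 33 10
f 26 33 30
f 5 31 19
f 31 10 32
f 19 32 6
f 31 32 19
f 3 15 39
f 15 5 40
f 39 40 12
f 15 40 39
f 7 20 36
f 20 3 35
f 36 35 11
f 20 35 36
f 9 27 28
f 27 7 24
f 28 24 8
f 27 24 28
f 10 33 29
f 33 9 25
f 29 25 2
f 33 25 29
f 44 43 46
f 44 46 45
f 46 43 47
f 46 47 45
f 47 43 48
f 47 48 45
f 48 43 49
f 48 49 45
f 49 43 50
f 49 50 45
f 50 43 51
f 50 51 45
f 51 43 52
f 51 52 45
f 52 43 53
f 52 53 45
f 53 43 54
f 53 54 45
f 54 43 55
f 54 55 45
f 55 43 56
f 55 56 45
f 56 43 57
f 56 57 45
f 57 43 58
f 57 58 45
f 58 43 59
f 58 59 45
f 59 43 60
f 59 60 45
f 60 43 44
f 60 44 45
f 62 61 64
f 62 64 63
f 64 61 65
f 64 65 63
f 65 61 66
f 65 66 63
f 66 61 67
f 66 67 63
f 67 61 68
f 67 68 63
f 68 61 69
f 68 69 63
f 69 61 70
f 69 70 63
f 70 61 71
f 70 71 63
f 71 61 72
f 71 72 63
f 72 61 73
f 72 73 63
f 73 61 62
f 73 62 63



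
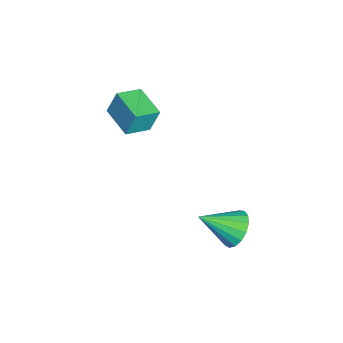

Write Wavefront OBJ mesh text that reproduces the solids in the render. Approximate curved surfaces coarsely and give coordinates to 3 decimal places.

v 2.948 1.887 -0.148
v 3.359 1.43 -0.886
v 3.112 0.293 0.928
v 3.713 1.618 -0.662
v 3.892 1.868 -0.32
v 3.855 2.121 0.061
v 3.61 2.321 0.394
v 3.213 2.422 0.603
v 2.756 2.4 0.64
v 2.342 2.26 0.497
v 2.068 2.035 0.205
v 1.995 1.776 -0.167
v 2.14 1.542 -0.535
v 2.47 1.387 -0.815
v 2.91 1.347 -0.941
v -3.285 -2.753 2.046
v -3.34 -2.298 3.284
v -1.892 -1.87 1.784
v -1.947 -1.415 3.022
v -2.553 -3.785 2.458
v -2.608 -3.33 3.696
v -1.16 -2.902 2.196
v -1.215 -2.447 3.434
f 2 1 4
f 2 4 3
f 4 1 5
f 4 5 3
f 5 1 6
f 5 6 3
f 6 1 7
f 6 7 3
f 7 1 8
f 7 8 3
f 8 1 9
f 8 9 3
f 9 1 10
f 9 10 3
f 10 1 11
f 10 11 3
f 11 1 12
f 11 12 3
f 12 1 13
f 12 13 3
f 13 1 14
f 13 14 3
f 14 1 15
f 14 15 3
f 15 1 2
f 15 2 3
f 17 19 16
f 20 17 16
f 16 19 18
f 18 20 16
f 17 23 19
f 21 17 20
f 21 23 17
f 19 23 18
f 22 20 18
f 18 23 22
f 22 21 20
f 23 21 22



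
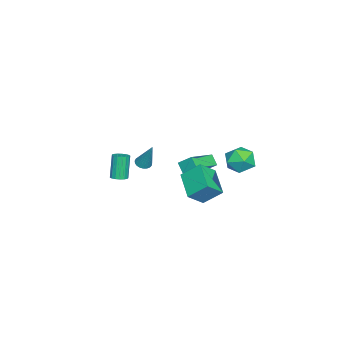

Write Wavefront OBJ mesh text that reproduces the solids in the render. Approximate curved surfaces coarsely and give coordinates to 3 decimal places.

v -4.617 4.364 -0.586
v -3.594 4.757 -0.719
v -3.946 2.763 -0.161
v -2.923 3.156 -0.294
v -3.542 3.503 0.552
v -3.956 4.492 0.289
v -3.584 3.028 -1.169
v -3.998 4.017 -1.432
v -2.955 3.931 -1.08
v -2.929 4.225 -0.016
v -4.611 3.295 -0.864
v -4.585 3.589 0.2
v 0.879 -2.417 -0.357
v 1.352 -2.194 -0.185
v 0.794 -2.241 1.409
v 0.321 -2.463 1.237
v 1.198 -1.986 -0.233
v 0.64 -2.033 1.361
v 0.971 -1.877 -0.309
v 0.413 -1.923 1.285
v 0.723 -1.891 -0.397
v 0.165 -1.937 1.198
v 0.511 -2.026 -0.475
v -0.047 -2.072 1.12
v 0.383 -2.25 -0.526
v -0.175 -2.296 1.068
v 0.369 -2.512 -0.539
v -0.189 -2.559 1.056
v 0.472 -2.753 -0.51
v -0.087 -2.8 1.085
v 0.668 -2.917 -0.446
v 0.109 -2.963 1.149
v 0.912 -2.966 -0.362
v 0.354 -3.012 1.233
v 1.149 -2.889 -0.276
v 0.591 -2.936 1.318
v 1.324 -2.704 -0.21
v 0.766 -2.751 1.385
v 1.397 -2.453 -0.177
v 0.839 -2.5 1.418
v -2.43 -1.972 -0.93
v -1.95 -2.238 -0.966
v -1.87 -1.208 0.91
v -1.9 -2.038 -1.064
v -1.942 -1.826 -1.139
v -2.068 -1.639 -1.178
v -2.257 -1.51 -1.174
v -2.476 -1.461 -1.129
v -2.686 -1.5 -1.048
v -2.852 -1.621 -0.948
v -2.946 -1.802 -0.844
v -2.949 -2.013 -0.756
v -2.864 -2.216 -0.697
v -2.703 -2.378 -0.679
v -2.494 -2.469 -0.704
v -2.275 -2.474 -0.769
v -2.082 -2.393 -0.861
v 4.41 3.797 0.823
v 2.902 2.918 1.573
v 4.247 4.904 1.791
v 2.738 4.025 2.541
v 5.242 3.135 1.719
v 3.733 2.256 2.469
v 5.078 4.242 2.687
v 3.57 3.363 3.437
v -2.305 0.264 -0.471
v -2.191 1.142 0.262
v -4.075 1.052 -1.142
v -3.961 1.931 -0.409
v -1.879 0.709 -1.071
v -1.765 1.588 -0.338
v -3.649 1.498 -1.742
v -3.535 2.376 -1.009
f 1 12 6
f 1 6 2
f 1 2 8
f 1 8 11
f 1 11 12
f 2 6 10
f 6 12 5
f 12 11 3
f 11 8 7
f 8 2 9
f 4 10 5
f 4 5 3
f 4 3 7
f 4 7 9
f 4 9 10
f 5 10 6
f 3 5 12
f 7 3 11
f 9 7 8
f 10 9 2
f 14 13 17
f 14 17 15
f 15 17 18
f 15 18 16
f 17 13 19
f 17 19 18
f 18 19 20
f 18 20 16
f 19 13 21
f 19 21 20
f 20 21 22
f 20 22 16
f 21 13 23
f 21 23 22
f 22 23 24
f 22 24 16
f 23 13 25
f 23 25 24
f 24 25 26
f 24 26 16
f 25 13 27
f 25 27 26
f 26 27 28
f 26 28 16
f 27 13 29
f 27 29 28
f 28 29 30
f 28 30 16
f 29 13 31
f 29 31 30
f 30 31 32
f 30 32 16
f 31 13 33
f 31 33 32
f 32 33 34
f 32 34 16
f 33 13 35
f 33 35 34
f 34 35 36
f 34 36 16
f 35 13 37
f 35 37 36
f 36 37 38
f 36 38 16
f 37 13 39
f 37 39 38
f 38 39 40
f 38 40 16
f 39 13 14
f 39 14 40
f 40 14 15
f 40 15 16
f 42 41 44
f 42 44 43
f 44 41 45
f 44 45 43
f 45 41 46
f 45 46 43
f 46 41 47
f 46 47 43
f 47 41 48
f 47 48 43
f 48 41 49
f 48 49 43
f 49 41 50
f 49 50 43
f 50 41 51
f 50 51 43
f 51 41 52
f 51 52 43
f 52 41 53
f 52 53 43
f 53 41 54
f 53 54 43
f 54 41 55
f 54 55 43
f 55 41 56
f 55 56 43
f 56 41 57
f 56 57 43
f 57 41 42
f 57 42 43
f 59 61 58
f 62 59 58
f 58 61 60
f 60 62 58
f 59 65 61
f 63 59 62
f 63 65 59
f 61 65 60
f 64 62 60
f 60 65 64
f 64 63 62
f 65 63 64
f 67 69 66
f 70 67 66
f 66 69 68
f 68 70 66
f 67 73 69
f 71 67 70
f 71 73 67
f 69 73 68
f 72 70 68
f 68 73 72
f 72 71 70
f 73 71 72



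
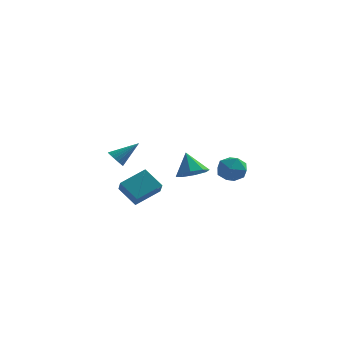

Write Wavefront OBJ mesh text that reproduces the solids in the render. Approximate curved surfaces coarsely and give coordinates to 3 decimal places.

v 2.447 4.911 -3.172
v 3.259 4.57 -2.506
v 1.701 3.29 -3.094
v 2.513 2.949 -2.428
v 1.773 3.683 -2.064
v 2.234 4.685 -2.113
v 2.726 3.175 -3.487
v 3.187 4.177 -3.536
v 3.431 3.497 -2.701
v 2.842 3.811 -1.822
v 2.118 4.049 -3.778
v 1.529 4.363 -2.899
v -2.843 -3.834 -1.328
v -1.597 -2.718 -0.586
v -3.121 -2.989 -2.133
v -1.875 -1.873 -1.391
v -1.745 -4.407 -2.309
v -0.499 -3.291 -1.567
v -2.023 -3.562 -3.114
v -0.777 -2.446 -2.372
v -3.513 -1.946 -0.178
v -3.141 -1.767 -0.705
v -2.247 -1.294 0.938
v -3.295 -1.539 -0.664
v -3.487 -1.382 -0.538
v -3.684 -1.322 -0.35
v -3.851 -1.37 -0.132
v -3.96 -1.517 0.078
v -3.991 -1.739 0.243
v -3.94 -1.997 0.336
v -3.815 -2.246 0.34
v -3.638 -2.443 0.254
v -3.439 -2.554 0.093
v -3.253 -2.561 -0.114
v -3.112 -2.46 -0.332
v -3.041 -2.272 -0.524
v -3.051 -2.026 -0.656
v 1.387 -4.086 -0.172
v 2.058 -4.59 0.352
v 0.873 -3.394 1.152
v 2.323 -3.924 0.106
v 2.039 -3.353 -0.303
v 1.373 -3.211 -0.635
v 0.715 -3.582 -0.696
v 0.451 -4.248 -0.45
v 0.734 -4.819 -0.042
v 1.4 -4.961 0.291
f 1 12 6
f 1 6 2
f 1 2 8
f 1 8 11
f 1 11 12
f 2 6 10
f 6 12 5
f 12 11 3
f 11 8 7
f 8 2 9
f 4 10 5
f 4 5 3
f 4 3 7
f 4 7 9
f 4 9 10
f 5 10 6
f 3 5 12
f 7 3 11
f 9 7 8
f 10 9 2
f 14 16 13
f 17 14 13
f 13 16 15
f 15 17 13
f 14 20 16
f 18 14 17
f 18 20 14
f 16 20 15
f 19 17 15
f 15 20 19
f 19 18 17
f 20 18 19
f 22 21 24
f 22 24 23
f 24 21 25
f 24 25 23
f 25 21 26
f 25 26 23
f 26 21 27
f 26 27 23
f 27 21 28
f 27 28 23
f 28 21 29
f 28 29 23
f 29 21 30
f 29 30 23
f 30 21 31
f 30 31 23
f 31 21 32
f 31 32 23
f 32 21 33
f 32 33 23
f 33 21 34
f 33 34 23
f 34 21 35
f 34 35 23
f 35 21 36
f 35 36 23
f 36 21 37
f 36 37 23
f 37 21 22
f 37 22 23
f 39 38 41
f 39 41 40
f 41 38 42
f 41 42 40
f 42 38 43
f 42 43 40
f 43 38 44
f 43 44 40
f 44 38 45
f 44 45 40
f 45 38 46
f 45 46 40
f 46 38 47
f 46 47 40
f 47 38 39
f 47 39 40



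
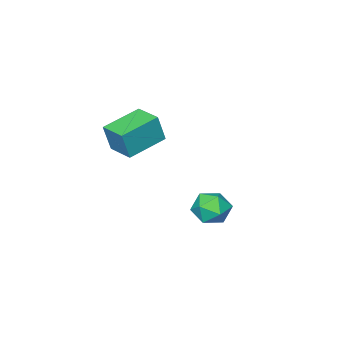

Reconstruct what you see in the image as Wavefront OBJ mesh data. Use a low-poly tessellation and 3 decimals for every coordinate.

v -2.899 4.669 -3.228
v -2.453 4.039 -3.862
v -3.967 3.521 -2.838
v -3.521 2.891 -3.472
v -3.052 3.173 -2.636
v -2.392 3.883 -2.878
v -4.028 3.677 -3.822
v -3.368 4.387 -4.064
v -3.151 3.426 -4.23
v -2.548 3.115 -3.497
v -3.872 4.445 -3.203
v -3.269 4.134 -2.47
v -5.053 -2.677 -1.757
v -4.672 -2.78 -0.228
v -4.938 -1.203 -1.687
v -4.557 -1.306 -0.157
v -2.983 -2.814 -2.283
v -2.602 -2.917 -0.753
v -2.868 -1.34 -2.212
v -2.487 -1.443 -0.683
f 1 12 6
f 1 6 2
f 1 2 8
f 1 8 11
f 1 11 12
f 2 6 10
f 6 12 5
f 12 11 3
f 11 8 7
f 8 2 9
f 4 10 5
f 4 5 3
f 4 3 7
f 4 7 9
f 4 9 10
f 5 10 6
f 3 5 12
f 7 3 11
f 9 7 8
f 10 9 2
f 14 16 13
f 17 14 13
f 13 16 15
f 15 17 13
f 14 20 16
f 18 14 17
f 18 20 14
f 16 20 15
f 19 17 15
f 15 20 19
f 19 18 17
f 20 18 19



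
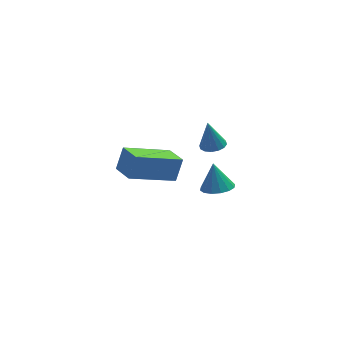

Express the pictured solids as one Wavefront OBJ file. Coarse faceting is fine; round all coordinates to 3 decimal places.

v 3.34 0.394 -2.839
v 4.063 0.312 -2.782
v 3.3 0.866 -1.661
v 4.014 0.66 -2.923
v 3.785 0.936 -3.041
v 3.437 1.067 -3.105
v 3.062 1.018 -3.098
v 2.762 0.802 -3.022
v 2.616 0.476 -2.896
v 2.665 0.129 -2.756
v 2.894 -0.147 -2.637
v 3.242 -0.279 -2.573
v 3.617 -0.229 -2.581
v 3.917 -0.013 -2.657
v -1.505 -3.364 2.559
v -1.126 -3.064 3.469
v -1.7 -2.353 2.308
v -1.322 -2.053 3.218
v 0.382 -3.207 1.722
v 0.76 -2.907 2.632
v 0.186 -2.196 1.471
v 0.565 -1.896 2.381
v 3.424 1.254 -0.814
v 3.741 0.797 -0.69
v 3.256 1.486 0.474
v 3.933 1.021 -0.706
v 3.988 1.307 -0.75
v 3.892 1.579 -0.812
v 3.671 1.764 -0.874
v 3.383 1.812 -0.92
v 3.107 1.711 -0.938
v 2.915 1.487 -0.923
v 2.86 1.2 -0.878
v 2.956 0.928 -0.816
v 3.177 0.743 -0.754
v 3.465 0.695 -0.708
f 2 1 4
f 2 4 3
f 4 1 5
f 4 5 3
f 5 1 6
f 5 6 3
f 6 1 7
f 6 7 3
f 7 1 8
f 7 8 3
f 8 1 9
f 8 9 3
f 9 1 10
f 9 10 3
f 10 1 11
f 10 11 3
f 11 1 12
f 11 12 3
f 12 1 13
f 12 13 3
f 13 1 14
f 13 14 3
f 14 1 2
f 14 2 3
f 16 18 15
f 19 16 15
f 15 18 17
f 17 19 15
f 16 22 18
f 20 16 19
f 20 22 16
f 18 22 17
f 21 19 17
f 17 22 21
f 21 20 19
f 22 20 21
f 24 23 26
f 24 26 25
f 26 23 27
f 26 27 25
f 27 23 28
f 27 28 25
f 28 23 29
f 28 29 25
f 29 23 30
f 29 30 25
f 30 23 31
f 30 31 25
f 31 23 32
f 31 32 25
f 32 23 33
f 32 33 25
f 33 23 34
f 33 34 25
f 34 23 35
f 34 35 25
f 35 23 36
f 35 36 25
f 36 23 24
f 36 24 25



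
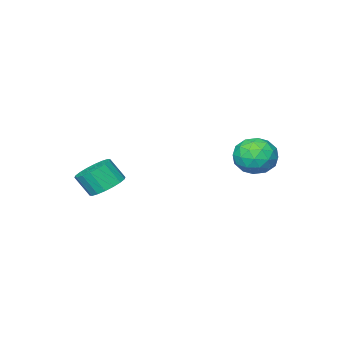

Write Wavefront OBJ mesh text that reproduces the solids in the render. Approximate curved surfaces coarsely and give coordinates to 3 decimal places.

v -2.325 3.398 0.855
v -2.03 2.937 -0.08
v -4.01 3.123 0.46
v -3.715 2.662 -0.475
v -3.506 2.164 0.463
v -2.464 2.334 0.707
v -3.576 3.726 -0.327
v -2.534 3.896 -0.083
v -2.803 3.14 -0.811
v -2.76 2.175 -0.322
v -3.28 3.885 0.702
v -3.237 2.92 1.191
v -2.03 3.192 0.422
v -4.01 2.868 -0.042
v -3.887 2.575 0.51
v -3.714 2.305 -0.04
v -2.285 2.837 0.885
v -2.112 2.566 0.335
v -2.979 2.112 0.655
v -3.928 3.494 0.045
v -3.755 3.223 -0.505
v -2.326 3.755 0.42
v -2.153 3.485 -0.13
v -3.061 3.948 -0.275
v -2.311 3.04 -0.557
v -3.301 2.879 -0.789
v -3.219 3.504 -0.703
v -2.607 3.604 -0.559
v -2.286 2.473 -0.27
v -3.276 2.311 -0.502
v -3.153 2.018 0.05
v -2.541 2.118 0.193
v -2.74 2.592 -0.699
v -2.764 3.749 0.882
v -3.754 3.587 0.65
v -3.499 3.942 0.187
v -2.887 4.042 0.33
v -2.739 3.181 1.169
v -3.729 3.02 0.937
v -3.433 2.456 0.939
v -2.821 2.556 1.083
v -3.3 3.468 1.079
v 2.037 -0.986 -1.693
v 2.646 -0.297 -1.552
v 3.051 -0.865 -0.527
v 2.443 -1.554 -0.667
v 2.311 -0.167 -1.347
v 2.716 -0.735 -0.322
v 1.921 -0.199 -1.211
v 2.326 -0.767 -0.186
v 1.555 -0.387 -1.17
v 1.96 -0.955 -0.145
v 1.284 -0.694 -1.233
v 1.689 -1.261 -0.208
v 1.162 -1.058 -1.387
v 1.567 -1.626 -0.361
v 1.214 -1.408 -1.601
v 1.619 -1.976 -0.576
v 1.429 -1.675 -1.833
v 1.834 -2.243 -0.808
v 1.764 -1.805 -2.038
v 2.169 -2.373 -1.013
v 2.154 -1.773 -2.174
v 2.559 -2.341 -1.149
v 2.52 -1.585 -2.215
v 2.925 -2.153 -1.19
v 2.791 -1.279 -2.152
v 3.196 -1.846 -1.127
v 2.913 -0.914 -1.999
v 3.318 -1.482 -0.973
v 2.861 -0.564 -1.784
v 3.266 -1.132 -0.759
f 1 38 17
f 38 12 41
f 17 41 6
f 38 41 17
f 1 17 13
f 17 6 18
f 13 18 2
f 17 18 13
f 1 13 22
f 13 2 23
f 22 23 8
f 13 23 22
f 1 22 34
f 22 8 37
f 34 37 11
f 22 37 34
f 1 34 38
f 34 11 42
f 38 42 12
f 34 42 38
f 2 18 29
f 18 6 32
f 29 32 10
f 18 32 29
f 6 41 19
f 41 12 40
f 19 40 5
f 41 40 19
f 12 42 39
f 42 11 35
f 39 35 3
f 42 35 39
f 11 37 36
f 37 8 24
f 36 24 7
f 37 24 36
f 8 23 28
f 23 2 25
f 28 25 9
f 23 25 28
f 4 30 16
f 30 10 31
f 16 31 5
f 30 31 16
f 4 16 14
f 16 5 15
f 14 15 3
f 16 15 14
f 4 14 21
f 14 3 20
f 21 20 7
f 14 20 21
f 4 21 26
f 21 7 27
f 26 27 9
f 21 27 26
f 4 26 30
f 26 9 33
f 30 33 10
f 26 33 30
f 5 31 19
f 31 10 32
f 19 32 6
f 31 32 19
f 3 15 39
f 15 5 40
f 39 40 12
f 15 40 39
f 7 20 36
f 20 3 35
f 36 35 11
f 20 35 36
f 9 27 28
f 27 7 24
f 28 24 8
f 27 24 28
f 10 33 29
f 33 9 25
f 29 25 2
f 33 25 29
f 44 43 47
f 44 47 45
f 45 47 48
f 45 48 46
f 47 43 49
f 47 49 48
f 48 49 50
f 48 50 46
f 49 43 51
f 49 51 50
f 50 51 52
f 50 52 46
f 51 43 53
f 51 53 52
f 52 53 54
f 52 54 46
f 53 43 55
f 53 55 54
f 54 55 56
f 54 56 46
f 55 43 57
f 55 57 56
f 56 57 58
f 56 58 46
f 57 43 59
f 57 59 58
f 58 59 60
f 58 60 46
f 59 43 61
f 59 61 60
f 60 61 62
f 60 62 46
f 61 43 63
f 61 63 62
f 62 63 64
f 62 64 46
f 63 43 65
f 63 65 64
f 64 65 66
f 64 66 46
f 65 43 67
f 65 67 66
f 66 67 68
f 66 68 46
f 67 43 69
f 67 69 68
f 68 69 70
f 68 70 46
f 69 43 71
f 69 71 70
f 70 71 72
f 70 72 46
f 71 43 44
f 71 44 72
f 72 44 45
f 72 45 46



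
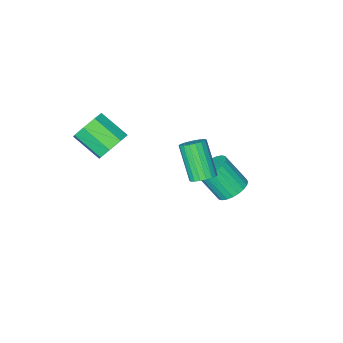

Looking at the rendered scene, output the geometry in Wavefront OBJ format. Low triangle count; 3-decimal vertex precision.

v -0.136 2.496 2.931
v 0.519 2.675 3.137
v 0.312 1.403 4.896
v -0.344 1.224 4.689
v 0.339 2.895 3.275
v 0.132 1.623 5.034
v 0.065 3.036 3.345
v -0.142 1.764 5.104
v -0.248 3.07 3.333
v -0.456 1.798 5.091
v -0.54 2.991 3.241
v -0.747 1.719 5
v -0.752 2.813 3.088
v -0.959 1.541 4.846
v -0.842 2.573 2.903
v -1.049 1.301 4.662
v -0.792 2.317 2.724
v -0.999 1.045 4.483
v -0.612 2.097 2.586
v -0.819 0.825 4.345
v -0.338 1.956 2.516
v -0.545 0.684 4.275
v -0.024 1.922 2.529
v -0.232 0.65 4.287
v 0.267 2.001 2.62
v 0.06 0.729 4.379
v 0.479 2.179 2.774
v 0.272 0.907 4.532
v 0.569 2.419 2.958
v 0.362 1.147 4.717
v 2.029 -2.396 2.823
v 2.648 -1.759 3.365
v 3.269 -3.228 4.38
v 2.651 -3.864 3.837
v 1.927 -1.837 3.694
v 2.548 -3.306 4.709
v 1.266 -2.242 3.512
v 1.887 -3.711 4.527
v 1.053 -2.737 2.926
v 1.674 -4.206 3.941
v 1.411 -3.032 2.28
v 2.032 -4.501 3.295
v 2.132 -2.954 1.951
v 2.753 -4.423 2.966
v 2.793 -2.549 2.133
v 3.414 -4.018 3.148
v 3.006 -2.054 2.719
v 3.627 -3.523 3.734
v -4.066 -0.398 -2.401
v -3.169 -0.093 -2.609
v -2.457 -1.097 -1.007
v -3.354 -1.402 -0.799
v -3.291 0.184 -2.381
v -2.578 -0.82 -0.78
v -3.53 0.373 -2.156
v -2.817 -0.632 -0.555
v -3.851 0.444 -1.969
v -3.138 -0.561 -0.367
v -4.205 0.386 -1.847
v -3.492 -0.618 -0.246
v -4.538 0.21 -1.81
v -3.825 -0.794 -0.208
v -4.799 -0.059 -1.862
v -4.086 -1.063 -0.261
v -4.948 -0.38 -1.997
v -4.235 -1.384 -0.395
v -4.963 -0.703 -2.193
v -4.251 -1.707 -0.591
v -4.842 -0.98 -2.42
v -4.129 -1.984 -0.819
v -4.603 -1.168 -2.645
v -3.89 -2.173 -1.044
v -4.282 -1.239 -2.833
v -3.569 -2.244 -1.231
v -3.928 -1.182 -2.954
v -3.215 -2.186 -1.353
v -3.595 -1.006 -2.992
v -2.882 -2.01 -1.39
v -3.334 -0.737 -2.939
v -2.621 -1.741 -1.338
v -3.185 -0.416 -2.805
v -2.472 -1.42 -1.203
f 2 1 5
f 2 5 3
f 3 5 6
f 3 6 4
f 5 1 7
f 5 7 6
f 6 7 8
f 6 8 4
f 7 1 9
f 7 9 8
f 8 9 10
f 8 10 4
f 9 1 11
f 9 11 10
f 10 11 12
f 10 12 4
f 11 1 13
f 11 13 12
f 12 13 14
f 12 14 4
f 13 1 15
f 13 15 14
f 14 15 16
f 14 16 4
f 15 1 17
f 15 17 16
f 16 17 18
f 16 18 4
f 17 1 19
f 17 19 18
f 18 19 20
f 18 20 4
f 19 1 21
f 19 21 20
f 20 21 22
f 20 22 4
f 21 1 23
f 21 23 22
f 22 23 24
f 22 24 4
f 23 1 25
f 23 25 24
f 24 25 26
f 24 26 4
f 25 1 27
f 25 27 26
f 26 27 28
f 26 28 4
f 27 1 29
f 27 29 28
f 28 29 30
f 28 30 4
f 29 1 2
f 29 2 30
f 30 2 3
f 30 3 4
f 32 31 35
f 32 35 33
f 33 35 36
f 33 36 34
f 35 31 37
f 35 37 36
f 36 37 38
f 36 38 34
f 37 31 39
f 37 39 38
f 38 39 40
f 38 40 34
f 39 31 41
f 39 41 40
f 40 41 42
f 40 42 34
f 41 31 43
f 41 43 42
f 42 43 44
f 42 44 34
f 43 31 45
f 43 45 44
f 44 45 46
f 44 46 34
f 45 31 47
f 45 47 46
f 46 47 48
f 46 48 34
f 47 31 32
f 47 32 48
f 48 32 33
f 48 33 34
f 50 49 53
f 50 53 51
f 51 53 54
f 51 54 52
f 53 49 55
f 53 55 54
f 54 55 56
f 54 56 52
f 55 49 57
f 55 57 56
f 56 57 58
f 56 58 52
f 57 49 59
f 57 59 58
f 58 59 60
f 58 60 52
f 59 49 61
f 59 61 60
f 60 61 62
f 60 62 52
f 61 49 63
f 61 63 62
f 62 63 64
f 62 64 52
f 63 49 65
f 63 65 64
f 64 65 66
f 64 66 52
f 65 49 67
f 65 67 66
f 66 67 68
f 66 68 52
f 67 49 69
f 67 69 68
f 68 69 70
f 68 70 52
f 69 49 71
f 69 71 70
f 70 71 72
f 70 72 52
f 71 49 73
f 71 73 72
f 72 73 74
f 72 74 52
f 73 49 75
f 73 75 74
f 74 75 76
f 74 76 52
f 75 49 77
f 75 77 76
f 76 77 78
f 76 78 52
f 77 49 79
f 77 79 78
f 78 79 80
f 78 80 52
f 79 49 81
f 79 81 80
f 80 81 82
f 80 82 52
f 81 49 50
f 81 50 82
f 82 50 51
f 82 51 52



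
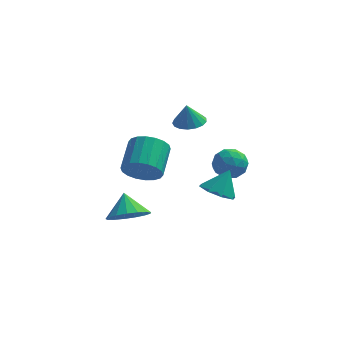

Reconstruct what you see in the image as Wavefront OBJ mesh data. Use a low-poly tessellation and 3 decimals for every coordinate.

v 3.323 -0.481 -3.348
v 4.141 -0.308 -3.778
v 3.837 0.061 -2.152
v 3.681 0.243 -3.83
v 3.011 0.37 -3.599
v 2.524 -0.001 -3.222
v 2.505 -0.653 -2.918
v 2.965 -1.204 -2.867
v 3.634 -1.331 -3.097
v 4.121 -0.96 -3.474
v -0.535 -2.217 -4.179
v 0.339 -2.469 -3.635
v -0.885 -1.363 -3.221
v 0.486 -2.081 -3.927
v 0.398 -1.724 -4.277
v 0.097 -1.481 -4.605
v -0.349 -1.406 -4.835
v -0.838 -1.517 -4.914
v -1.257 -1.788 -4.825
v -1.511 -2.158 -4.588
v -1.541 -2.541 -4.257
v -1.341 -2.85 -3.908
v -0.956 -3.014 -3.621
v -0.475 -2.996 -3.462
v -0.007 -2.799 -3.467
v 1.869 0.723 0.545
v 2.539 0.291 0.61
v 1.731 0.677 1.655
v 2.66 0.653 0.641
v 2.6 1.031 0.649
v 2.373 1.339 0.633
v 2.03 1.505 0.597
v 1.65 1.493 0.55
v 1.321 1.304 0.501
v 1.117 0.982 0.462
v 1.085 0.601 0.442
v 1.233 0.248 0.446
v 1.527 0.004 0.472
v 1.899 -0.076 0.515
v 2.265 0.028 0.565
v 3.74 2.646 -3.428
v 4.41 2.333 -2.871
v 2.89 1.467 -3.069
v 3.56 1.154 -2.512
v 3.093 1.921 -2.289
v 3.618 2.65 -2.511
v 3.682 1.15 -3.429
v 4.207 1.879 -3.651
v 4.373 1.409 -2.872
v 4.01 1.885 -2.167
v 3.29 1.915 -3.773
v 2.927 2.391 -3.068
v 4.149 2.593 -3.181
v 3.151 1.207 -2.759
v 2.876 1.658 -2.628
v 3.27 1.474 -2.3
v 3.684 2.779 -2.969
v 4.078 2.596 -2.642
v 3.304 2.353 -2.3
v 3.222 1.204 -3.298
v 3.616 1.021 -2.971
v 4.03 2.326 -3.64
v 4.424 2.142 -3.312
v 3.996 1.447 -3.64
v 4.522 1.866 -2.854
v 4.022 1.173 -2.643
v 4.094 1.17 -3.182
v 4.403 1.599 -3.313
v 4.308 2.146 -2.44
v 3.808 1.453 -2.229
v 3.534 1.904 -2.098
v 3.843 2.332 -2.228
v 4.287 1.603 -2.44
v 3.492 2.347 -3.711
v 2.992 1.654 -3.5
v 3.457 1.468 -3.712
v 3.766 1.896 -3.842
v 3.278 2.627 -3.297
v 2.778 1.934 -3.086
v 2.897 2.201 -2.627
v 3.206 2.63 -2.758
v 3.013 2.197 -3.5
v 0.464 -4.437 0.452
v 0.943 -4.092 -0.292
v 1.055 -2.618 0.464
v 0.576 -2.963 1.208
v 0.541 -4.009 -0.393
v 0.653 -2.536 0.363
v 0.123 -4.012 -0.326
v 0.236 -2.538 0.43
v -0.227 -4.098 -0.105
v -0.114 -2.625 0.65
v -0.44 -4.252 0.226
v -0.328 -2.778 0.981
v -0.474 -4.442 0.602
v -0.362 -2.968 1.357
v -0.323 -4.631 0.948
v -0.21 -3.157 1.704
v -0.015 -4.782 1.196
v 0.097 -3.308 1.952
v 0.387 -4.864 1.297
v 0.499 -3.391 2.053
v 0.804 -4.862 1.23
v 0.917 -3.388 1.986
v 1.154 -4.775 1.01
v 1.267 -3.302 1.765
v 1.368 -4.622 0.679
v 1.48 -3.148 1.434
v 1.402 -4.432 0.303
v 1.514 -2.958 1.058
v 1.25 -4.243 -0.044
v 1.363 -2.769 0.712
f 2 1 4
f 2 4 3
f 4 1 5
f 4 5 3
f 5 1 6
f 5 6 3
f 6 1 7
f 6 7 3
f 7 1 8
f 7 8 3
f 8 1 9
f 8 9 3
f 9 1 10
f 9 10 3
f 10 1 2
f 10 2 3
f 12 11 14
f 12 14 13
f 14 11 15
f 14 15 13
f 15 11 16
f 15 16 13
f 16 11 17
f 16 17 13
f 17 11 18
f 17 18 13
f 18 11 19
f 18 19 13
f 19 11 20
f 19 20 13
f 20 11 21
f 20 21 13
f 21 11 22
f 21 22 13
f 22 11 23
f 22 23 13
f 23 11 24
f 23 24 13
f 24 11 25
f 24 25 13
f 25 11 12
f 25 12 13
f 27 26 29
f 27 29 28
f 29 26 30
f 29 30 28
f 30 26 31
f 30 31 28
f 31 26 32
f 31 32 28
f 32 26 33
f 32 33 28
f 33 26 34
f 33 34 28
f 34 26 35
f 34 35 28
f 35 26 36
f 35 36 28
f 36 26 37
f 36 37 28
f 37 26 38
f 37 38 28
f 38 26 39
f 38 39 28
f 39 26 40
f 39 40 28
f 40 26 27
f 40 27 28
f 41 78 57
f 78 52 81
f 57 81 46
f 78 81 57
f 41 57 53
f 57 46 58
f 53 58 42
f 57 58 53
f 41 53 62
f 53 42 63
f 62 63 48
f 53 63 62
f 41 62 74
f 62 48 77
f 74 77 51
f 62 77 74
f 41 74 78
f 74 51 82
f 78 82 52
f 74 82 78
f 42 58 69
f 58 46 72
f 69 72 50
f 58 72 69
f 46 81 59
f 81 52 80
f 59 80 45
f 81 80 59
f 52 82 79
f 82 51 75
f 79 75 43
f 82 75 79
f 51 77 76
f 77 48 64
f 76 64 47
f 77 64 76
f 48 63 68
f 63 42 65
f 68 65 49
f 63 65 68
f 44 70 56
f 70 50 71
f 56 71 45
f 70 71 56
f 44 56 54
f 56 45 55
f 54 55 43
f 56 55 54
f 44 54 61
f 54 43 60
f 61 60 47
f 54 60 61
f 44 61 66
f 61 47 67
f 66 67 49
f 61 67 66
f 44 66 70
f 66 49 73
f 70 73 50
f 66 73 70
f 45 71 59
f 71 50 72
f 59 72 46
f 71 72 59
f 43 55 79
f 55 45 80
f 79 80 52
f 55 80 79
f 47 60 76
f 60 43 75
f 76 75 51
f 60 75 76
f 49 67 68
f 67 47 64
f 68 64 48
f 67 64 68
f 50 73 69
f 73 49 65
f 69 65 42
f 73 65 69
f 84 83 87
f 84 87 85
f 85 87 88
f 85 88 86
f 87 83 89
f 87 89 88
f 88 89 90
f 88 90 86
f 89 83 91
f 89 91 90
f 90 91 92
f 90 92 86
f 91 83 93
f 91 93 92
f 92 93 94
f 92 94 86
f 93 83 95
f 93 95 94
f 94 95 96
f 94 96 86
f 95 83 97
f 95 97 96
f 96 97 98
f 96 98 86
f 97 83 99
f 97 99 98
f 98 99 100
f 98 100 86
f 99 83 101
f 99 101 100
f 100 101 102
f 100 102 86
f 101 83 103
f 101 103 102
f 102 103 104
f 102 104 86
f 103 83 105
f 103 105 104
f 104 105 106
f 104 106 86
f 105 83 107
f 105 107 106
f 106 107 108
f 106 108 86
f 107 83 109
f 107 109 108
f 108 109 110
f 108 110 86
f 109 83 111
f 109 111 110
f 110 111 112
f 110 112 86
f 111 83 84
f 111 84 112
f 112 84 85
f 112 85 86



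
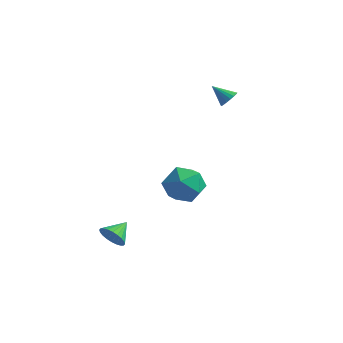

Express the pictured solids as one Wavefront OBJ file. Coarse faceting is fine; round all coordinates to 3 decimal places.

v 3.065 -0.938 0.554
v 3.78 -1.624 0.965
v 2.54 -2.156 -0.565
v 3.255 -2.842 -0.154
v 2.406 -2.539 0.428
v 2.731 -1.786 1.12
v 3.589 -1.994 -0.72
v 3.914 -1.241 -0.028
v 4.104 -2.277 0.178
v 3.373 -2.613 0.887
v 2.947 -1.167 -0.487
v 2.216 -1.503 0.222
v 0.625 -3.757 -2.884
v 0.936 -3.561 -3.468
v 0.815 -2.783 -2.456
v 0.681 -3.489 -3.517
v 0.418 -3.458 -3.471
v 0.186 -3.472 -3.334
v 0.021 -3.53 -3.13
v -0.052 -3.622 -2.887
v -0.022 -3.735 -2.645
v 0.106 -3.851 -2.438
v 0.314 -3.952 -2.3
v 0.568 -4.024 -2.25
v 0.832 -4.055 -2.297
v 1.063 -4.041 -2.434
v 1.228 -3.983 -2.638
v 1.301 -3.891 -2.88
v 1.272 -3.778 -3.123
v 1.143 -3.662 -3.329
v 3.078 2.574 3.188
v 3.393 2.41 3.567
v 2.242 2.506 3.852
v 3.396 2.64 3.594
v 3.335 2.857 3.54
v 3.224 3.017 3.416
v 3.083 3.09 3.247
v 2.942 3.061 3.066
v 2.827 2.935 2.909
v 2.763 2.737 2.808
v 2.76 2.507 2.781
v 2.821 2.29 2.836
v 2.932 2.13 2.959
v 3.072 2.057 3.128
v 3.214 2.087 3.309
v 3.328 2.213 3.466
f 1 12 6
f 1 6 2
f 1 2 8
f 1 8 11
f 1 11 12
f 2 6 10
f 6 12 5
f 12 11 3
f 11 8 7
f 8 2 9
f 4 10 5
f 4 5 3
f 4 3 7
f 4 7 9
f 4 9 10
f 5 10 6
f 3 5 12
f 7 3 11
f 9 7 8
f 10 9 2
f 14 13 16
f 14 16 15
f 16 13 17
f 16 17 15
f 17 13 18
f 17 18 15
f 18 13 19
f 18 19 15
f 19 13 20
f 19 20 15
f 20 13 21
f 20 21 15
f 21 13 22
f 21 22 15
f 22 13 23
f 22 23 15
f 23 13 24
f 23 24 15
f 24 13 25
f 24 25 15
f 25 13 26
f 25 26 15
f 26 13 27
f 26 27 15
f 27 13 28
f 27 28 15
f 28 13 29
f 28 29 15
f 29 13 30
f 29 30 15
f 30 13 14
f 30 14 15
f 32 31 34
f 32 34 33
f 34 31 35
f 34 35 33
f 35 31 36
f 35 36 33
f 36 31 37
f 36 37 33
f 37 31 38
f 37 38 33
f 38 31 39
f 38 39 33
f 39 31 40
f 39 40 33
f 40 31 41
f 40 41 33
f 41 31 42
f 41 42 33
f 42 31 43
f 42 43 33
f 43 31 44
f 43 44 33
f 44 31 45
f 44 45 33
f 45 31 46
f 45 46 33
f 46 31 32
f 46 32 33

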